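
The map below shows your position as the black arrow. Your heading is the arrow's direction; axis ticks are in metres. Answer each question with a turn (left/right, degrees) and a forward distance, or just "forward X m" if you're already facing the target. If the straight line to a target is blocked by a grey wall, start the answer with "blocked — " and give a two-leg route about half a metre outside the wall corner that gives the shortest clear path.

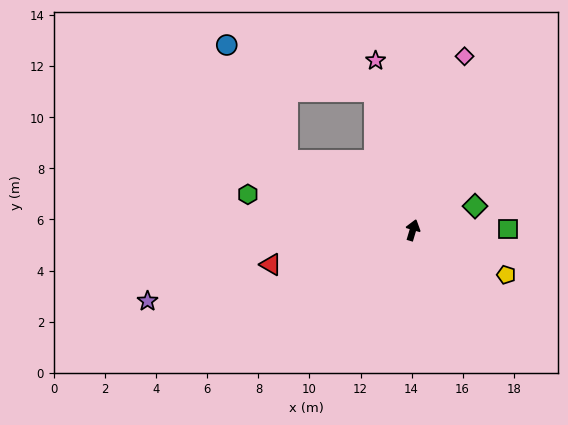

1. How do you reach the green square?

turn right 73°, forward 3.7 m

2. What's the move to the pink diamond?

forward 7.1 m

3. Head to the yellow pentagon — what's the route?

turn right 99°, forward 4.1 m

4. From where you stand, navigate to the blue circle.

blocked — turn left 78°, forward 5.6 m, then turn right 34°, forward 5.1 m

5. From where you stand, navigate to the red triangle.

turn left 120°, forward 5.7 m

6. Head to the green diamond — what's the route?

turn right 52°, forward 2.6 m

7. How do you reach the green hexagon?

turn left 94°, forward 6.6 m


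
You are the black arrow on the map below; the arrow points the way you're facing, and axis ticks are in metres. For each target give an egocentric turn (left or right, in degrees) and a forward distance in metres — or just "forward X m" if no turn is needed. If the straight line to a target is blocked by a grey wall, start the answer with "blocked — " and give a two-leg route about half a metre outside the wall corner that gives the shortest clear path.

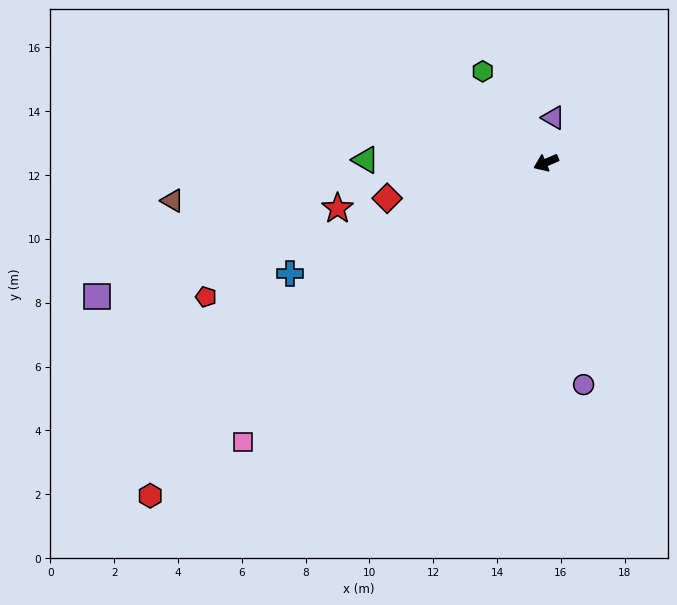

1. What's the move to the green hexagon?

turn right 79°, forward 3.5 m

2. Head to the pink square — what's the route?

turn left 19°, forward 12.9 m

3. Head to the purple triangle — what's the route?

turn right 122°, forward 1.4 m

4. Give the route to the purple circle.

turn left 76°, forward 7.1 m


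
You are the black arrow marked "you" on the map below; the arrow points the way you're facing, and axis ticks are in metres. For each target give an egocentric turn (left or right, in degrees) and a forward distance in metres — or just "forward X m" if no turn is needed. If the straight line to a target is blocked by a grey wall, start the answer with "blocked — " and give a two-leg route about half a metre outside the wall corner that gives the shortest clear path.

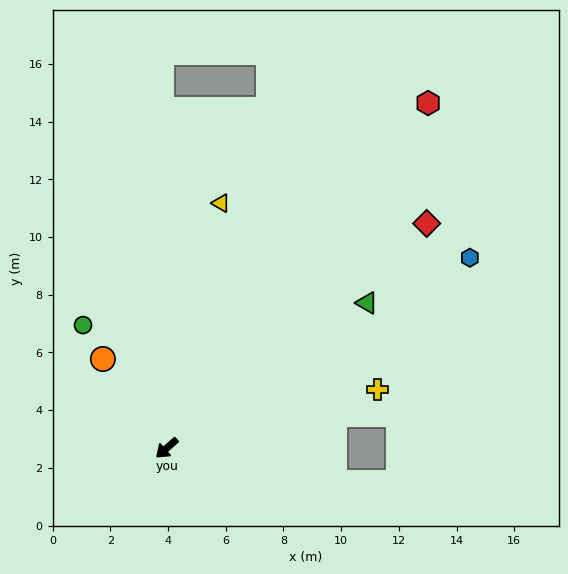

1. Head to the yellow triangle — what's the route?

turn right 144°, forward 8.7 m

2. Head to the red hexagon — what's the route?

turn right 168°, forward 15.0 m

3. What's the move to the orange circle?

turn right 96°, forward 3.8 m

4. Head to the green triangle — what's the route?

turn left 175°, forward 8.6 m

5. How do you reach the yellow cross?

turn left 154°, forward 7.6 m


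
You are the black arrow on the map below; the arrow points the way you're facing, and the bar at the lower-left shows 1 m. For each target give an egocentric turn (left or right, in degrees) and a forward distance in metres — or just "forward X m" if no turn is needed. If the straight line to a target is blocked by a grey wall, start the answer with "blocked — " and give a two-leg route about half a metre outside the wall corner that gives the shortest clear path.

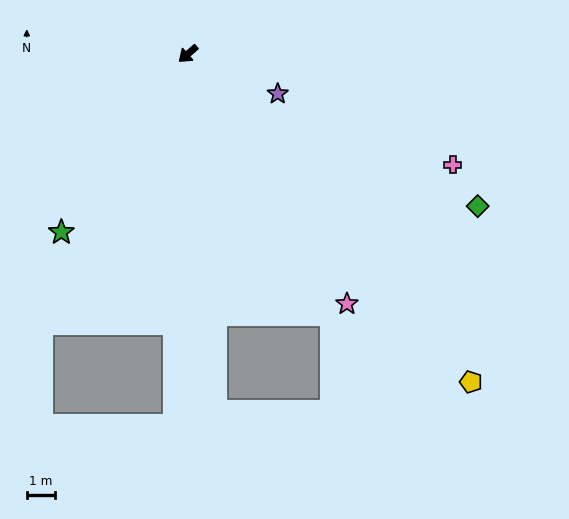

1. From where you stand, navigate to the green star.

turn left 14°, forward 7.7 m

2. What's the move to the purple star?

turn left 115°, forward 3.5 m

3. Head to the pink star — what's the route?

turn left 81°, forward 10.4 m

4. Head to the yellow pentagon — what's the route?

turn left 90°, forward 15.2 m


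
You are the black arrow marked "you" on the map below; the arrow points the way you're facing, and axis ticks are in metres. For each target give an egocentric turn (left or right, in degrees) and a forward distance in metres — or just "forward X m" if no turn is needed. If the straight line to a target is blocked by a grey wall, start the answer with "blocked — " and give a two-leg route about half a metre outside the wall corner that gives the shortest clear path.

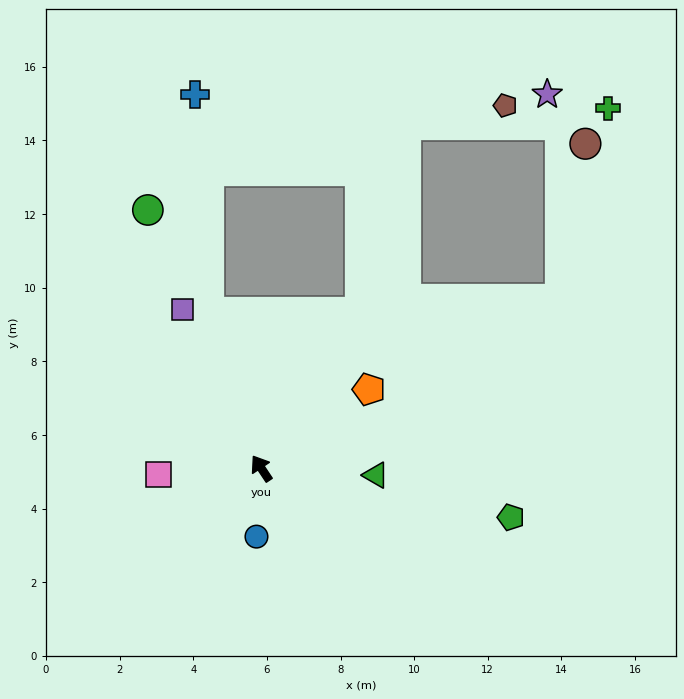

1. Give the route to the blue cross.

blocked — turn right 15°, forward 4.5 m, then turn right 15°, forward 5.9 m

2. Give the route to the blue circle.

turn left 142°, forward 1.9 m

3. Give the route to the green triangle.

turn right 127°, forward 3.1 m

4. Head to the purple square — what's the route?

turn right 7°, forward 4.8 m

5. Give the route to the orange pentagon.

turn right 87°, forward 3.6 m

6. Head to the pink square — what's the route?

turn left 60°, forward 2.8 m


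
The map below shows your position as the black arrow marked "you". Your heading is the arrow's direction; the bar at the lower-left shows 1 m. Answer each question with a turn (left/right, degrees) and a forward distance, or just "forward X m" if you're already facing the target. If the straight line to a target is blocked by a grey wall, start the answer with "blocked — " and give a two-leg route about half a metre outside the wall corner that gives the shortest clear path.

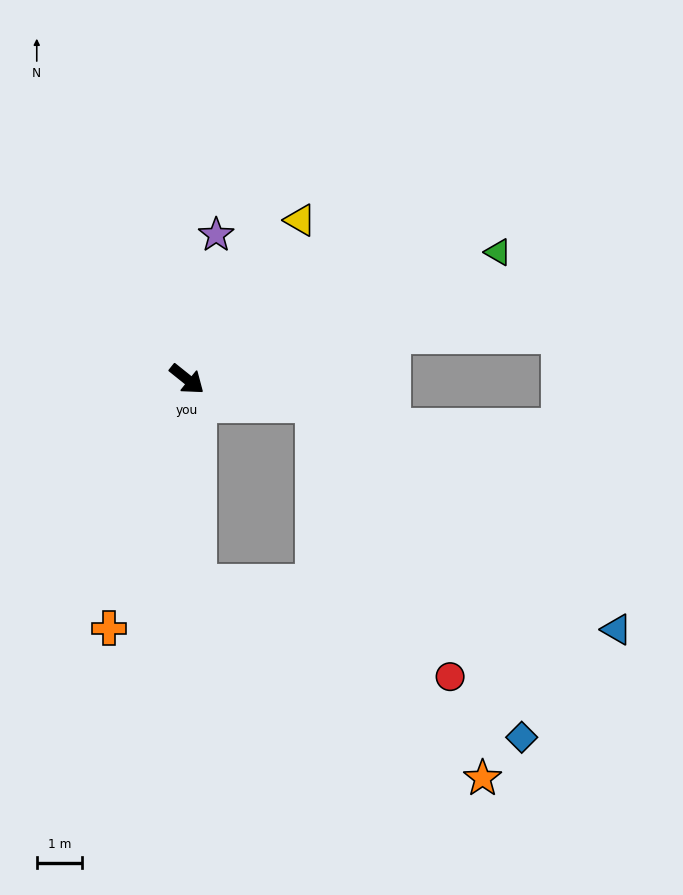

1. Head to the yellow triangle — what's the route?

turn left 93°, forward 4.3 m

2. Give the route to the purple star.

turn left 117°, forward 3.3 m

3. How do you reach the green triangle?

turn left 61°, forward 7.4 m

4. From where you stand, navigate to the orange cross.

turn right 69°, forward 5.8 m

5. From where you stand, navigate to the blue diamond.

blocked — turn left 28°, forward 2.9 m, then turn right 47°, forward 8.7 m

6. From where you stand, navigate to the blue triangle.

blocked — turn left 28°, forward 2.9 m, then turn right 26°, forward 8.4 m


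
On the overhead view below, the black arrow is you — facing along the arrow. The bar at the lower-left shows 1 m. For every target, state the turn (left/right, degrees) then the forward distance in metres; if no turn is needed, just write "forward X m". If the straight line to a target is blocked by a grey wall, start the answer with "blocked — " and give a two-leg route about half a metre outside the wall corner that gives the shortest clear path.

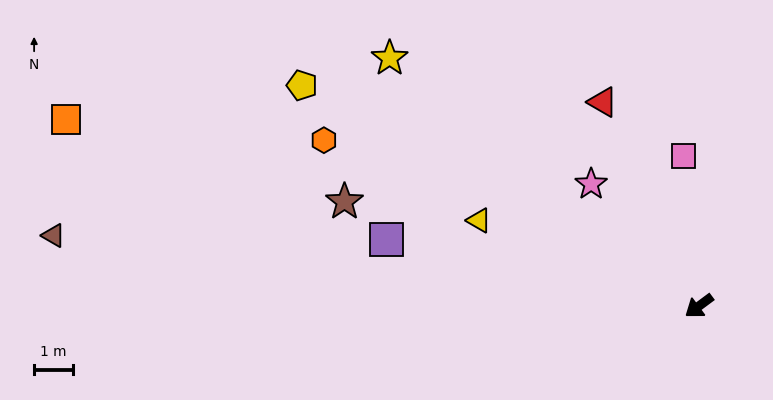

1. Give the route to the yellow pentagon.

turn right 66°, forward 11.8 m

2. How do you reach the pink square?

turn right 121°, forward 3.9 m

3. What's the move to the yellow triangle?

turn right 58°, forward 6.1 m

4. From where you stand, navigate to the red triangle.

turn right 101°, forward 5.8 m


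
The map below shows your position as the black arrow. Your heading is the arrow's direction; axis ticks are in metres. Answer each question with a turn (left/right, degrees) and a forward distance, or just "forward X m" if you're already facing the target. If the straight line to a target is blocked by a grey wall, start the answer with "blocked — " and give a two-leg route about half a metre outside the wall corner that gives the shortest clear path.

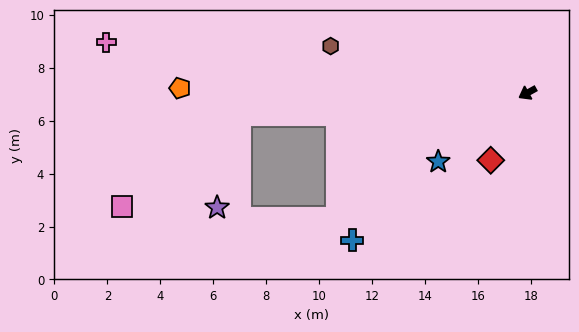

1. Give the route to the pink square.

blocked — turn right 25°, forward 10.9 m, then turn left 34°, forward 5.7 m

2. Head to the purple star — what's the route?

blocked — turn right 25°, forward 10.9 m, then turn left 72°, forward 3.6 m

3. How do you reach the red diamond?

turn left 32°, forward 2.9 m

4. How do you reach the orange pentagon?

turn right 30°, forward 13.1 m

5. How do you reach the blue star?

turn left 9°, forward 4.3 m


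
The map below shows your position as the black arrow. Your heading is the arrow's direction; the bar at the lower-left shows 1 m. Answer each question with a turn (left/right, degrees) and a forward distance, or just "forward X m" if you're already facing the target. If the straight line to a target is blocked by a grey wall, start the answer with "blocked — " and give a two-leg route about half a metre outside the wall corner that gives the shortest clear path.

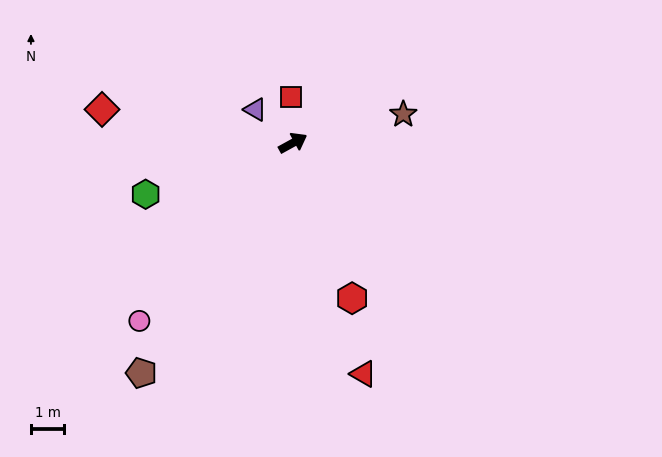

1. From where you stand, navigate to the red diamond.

turn left 141°, forward 5.8 m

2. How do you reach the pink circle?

turn right 160°, forward 7.0 m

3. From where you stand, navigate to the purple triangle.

turn left 110°, forward 1.5 m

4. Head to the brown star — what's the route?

turn right 14°, forward 3.4 m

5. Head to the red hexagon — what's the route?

turn right 98°, forward 5.0 m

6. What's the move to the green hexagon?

turn left 170°, forward 4.7 m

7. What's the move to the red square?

turn left 63°, forward 1.4 m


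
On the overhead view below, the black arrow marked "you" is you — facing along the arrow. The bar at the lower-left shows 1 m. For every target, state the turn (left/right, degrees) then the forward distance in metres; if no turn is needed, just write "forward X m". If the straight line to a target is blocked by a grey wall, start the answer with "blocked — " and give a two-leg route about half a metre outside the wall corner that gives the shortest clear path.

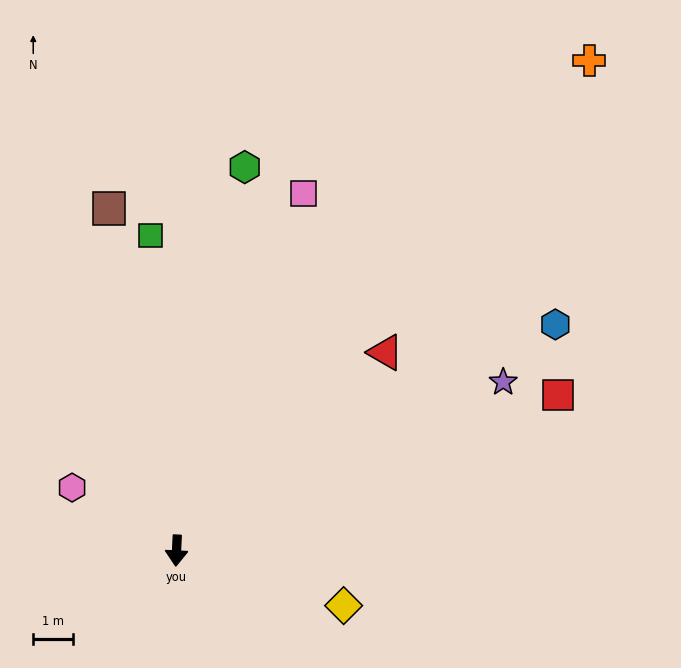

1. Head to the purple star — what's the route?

turn left 120°, forward 9.2 m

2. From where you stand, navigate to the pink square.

turn left 163°, forward 9.5 m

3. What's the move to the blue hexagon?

turn left 124°, forward 11.0 m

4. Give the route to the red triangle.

turn left 136°, forward 7.2 m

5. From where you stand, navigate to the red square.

turn left 115°, forward 10.3 m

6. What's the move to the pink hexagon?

turn right 118°, forward 3.0 m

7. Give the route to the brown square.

turn right 166°, forward 8.7 m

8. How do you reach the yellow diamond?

turn left 75°, forward 4.4 m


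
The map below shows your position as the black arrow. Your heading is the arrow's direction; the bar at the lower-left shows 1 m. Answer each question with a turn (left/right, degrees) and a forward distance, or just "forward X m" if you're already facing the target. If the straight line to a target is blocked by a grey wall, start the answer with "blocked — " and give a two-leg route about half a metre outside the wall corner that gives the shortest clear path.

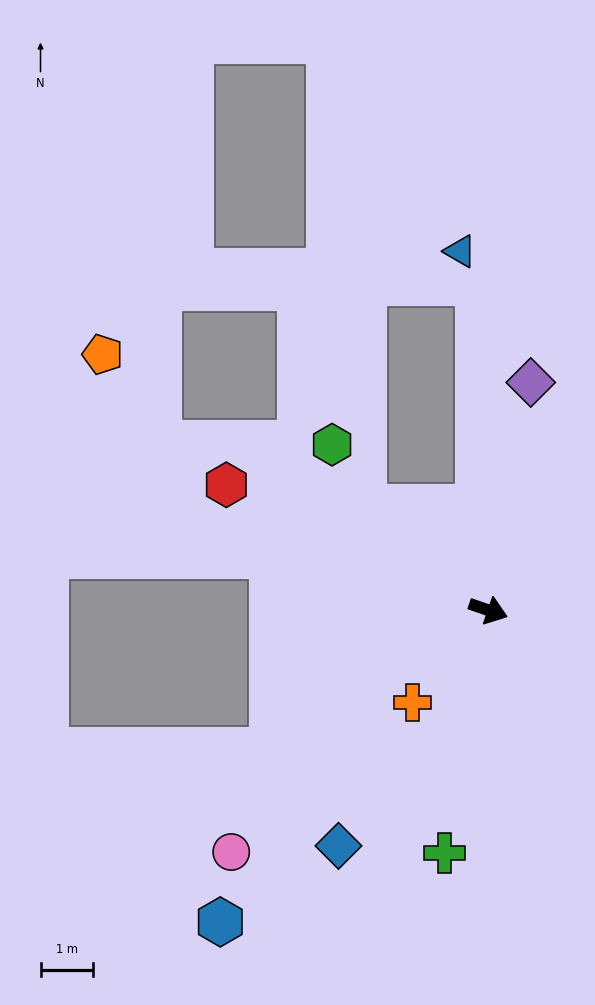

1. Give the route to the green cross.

turn right 81°, forward 4.7 m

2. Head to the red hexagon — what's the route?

turn left 173°, forward 5.6 m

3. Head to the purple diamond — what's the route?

turn left 98°, forward 4.4 m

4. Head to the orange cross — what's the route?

turn right 110°, forward 2.3 m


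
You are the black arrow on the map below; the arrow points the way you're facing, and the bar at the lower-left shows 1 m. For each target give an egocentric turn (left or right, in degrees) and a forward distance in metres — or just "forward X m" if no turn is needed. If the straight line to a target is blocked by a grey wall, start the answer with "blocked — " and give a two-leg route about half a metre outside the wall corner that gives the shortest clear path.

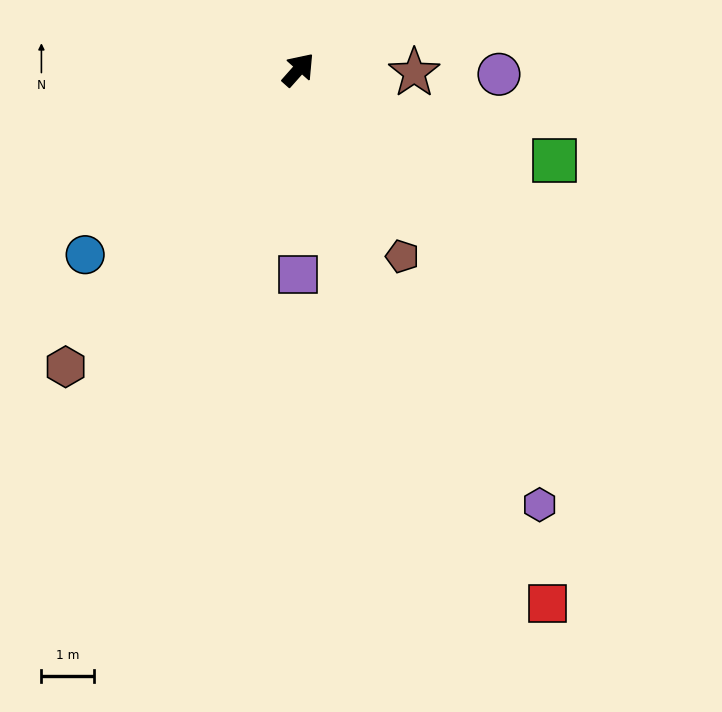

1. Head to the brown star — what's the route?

turn right 50°, forward 2.2 m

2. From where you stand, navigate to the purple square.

turn right 139°, forward 3.9 m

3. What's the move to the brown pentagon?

turn right 109°, forward 4.0 m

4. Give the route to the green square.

turn right 68°, forward 5.1 m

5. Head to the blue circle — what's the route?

turn left 173°, forward 5.3 m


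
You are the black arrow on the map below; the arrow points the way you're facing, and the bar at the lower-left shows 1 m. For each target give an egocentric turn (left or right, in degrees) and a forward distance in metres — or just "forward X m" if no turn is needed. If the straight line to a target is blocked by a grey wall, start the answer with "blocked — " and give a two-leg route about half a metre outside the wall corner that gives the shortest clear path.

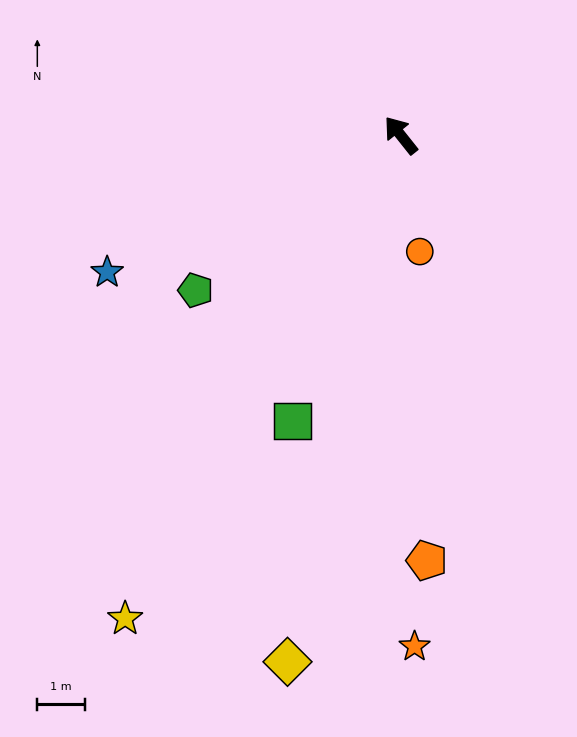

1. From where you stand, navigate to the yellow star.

turn left 112°, forward 11.8 m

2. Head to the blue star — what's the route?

turn left 76°, forward 6.9 m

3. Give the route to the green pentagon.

turn left 89°, forward 5.4 m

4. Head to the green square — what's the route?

turn left 121°, forward 6.5 m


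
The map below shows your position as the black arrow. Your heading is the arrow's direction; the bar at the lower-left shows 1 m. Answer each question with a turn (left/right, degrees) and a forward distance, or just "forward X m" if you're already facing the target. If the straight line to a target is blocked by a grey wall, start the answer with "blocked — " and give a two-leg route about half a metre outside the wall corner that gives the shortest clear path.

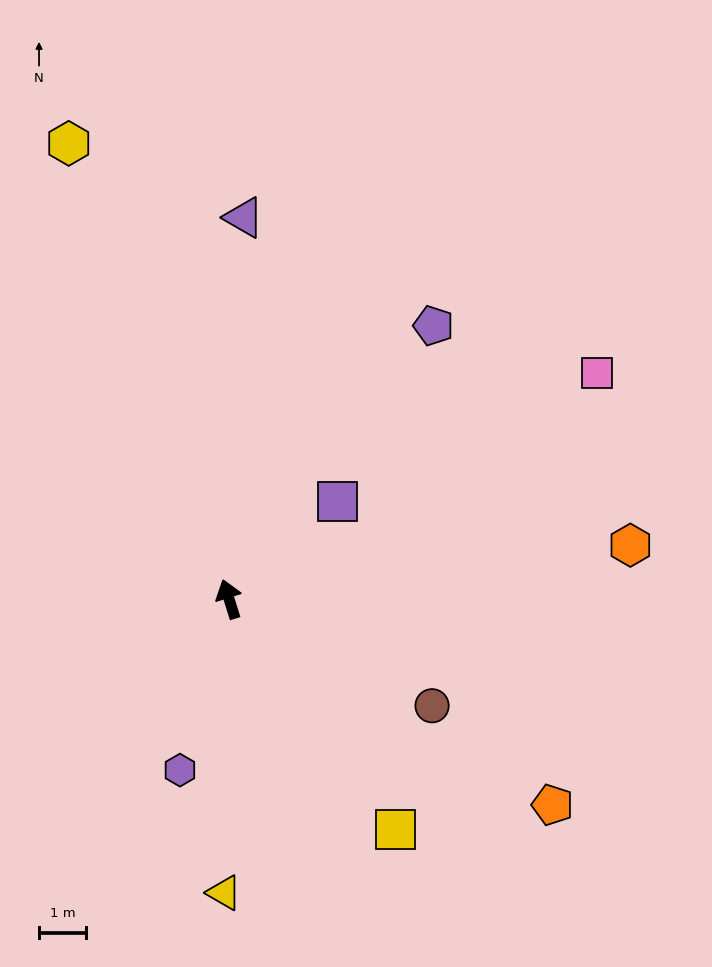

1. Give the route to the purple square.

turn right 65°, forward 3.1 m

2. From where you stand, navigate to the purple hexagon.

turn left 147°, forward 3.8 m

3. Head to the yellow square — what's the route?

turn right 162°, forward 6.0 m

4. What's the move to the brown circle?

turn right 135°, forward 4.8 m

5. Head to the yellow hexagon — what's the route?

forward 10.2 m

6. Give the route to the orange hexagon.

turn right 100°, forward 8.5 m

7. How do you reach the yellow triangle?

turn left 162°, forward 6.2 m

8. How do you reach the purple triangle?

turn right 20°, forward 8.0 m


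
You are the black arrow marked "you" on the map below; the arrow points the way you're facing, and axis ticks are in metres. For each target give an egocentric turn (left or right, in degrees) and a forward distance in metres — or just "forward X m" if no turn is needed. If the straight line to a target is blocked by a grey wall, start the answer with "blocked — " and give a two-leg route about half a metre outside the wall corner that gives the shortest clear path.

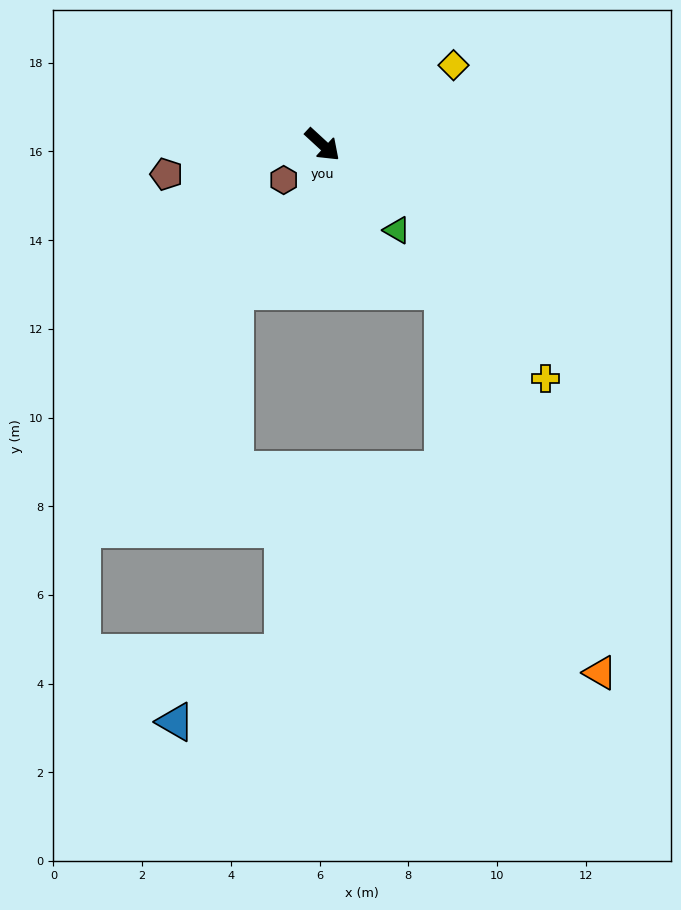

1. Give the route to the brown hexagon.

turn right 95°, forward 1.2 m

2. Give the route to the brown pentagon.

turn right 127°, forward 3.6 m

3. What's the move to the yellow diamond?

turn left 74°, forward 3.5 m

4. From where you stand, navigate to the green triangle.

turn right 6°, forward 2.6 m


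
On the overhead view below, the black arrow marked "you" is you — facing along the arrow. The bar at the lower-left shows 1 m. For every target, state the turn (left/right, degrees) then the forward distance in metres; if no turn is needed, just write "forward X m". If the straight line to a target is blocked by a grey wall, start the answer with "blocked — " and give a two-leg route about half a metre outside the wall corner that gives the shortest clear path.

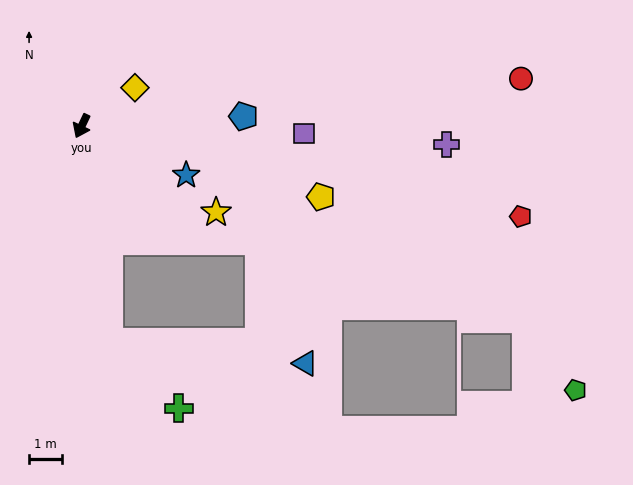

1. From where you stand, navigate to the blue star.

turn left 90°, forward 3.5 m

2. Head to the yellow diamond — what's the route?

turn left 151°, forward 2.0 m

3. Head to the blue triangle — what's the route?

blocked — turn left 33°, forward 6.6 m, then turn left 76°, forward 6.0 m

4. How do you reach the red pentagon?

turn left 104°, forward 13.7 m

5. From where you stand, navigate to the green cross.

blocked — turn left 33°, forward 6.6 m, then turn left 39°, forward 2.9 m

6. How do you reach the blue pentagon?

turn left 119°, forward 4.9 m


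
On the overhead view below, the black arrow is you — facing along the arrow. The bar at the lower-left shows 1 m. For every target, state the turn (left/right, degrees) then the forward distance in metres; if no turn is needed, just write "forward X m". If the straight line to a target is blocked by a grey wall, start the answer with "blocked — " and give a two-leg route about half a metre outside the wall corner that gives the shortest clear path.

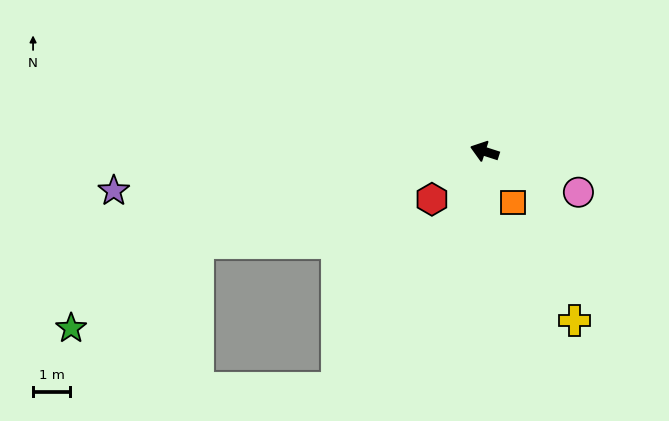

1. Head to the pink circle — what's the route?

turn left 174°, forward 2.7 m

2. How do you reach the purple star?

turn left 24°, forward 10.0 m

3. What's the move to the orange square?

turn left 137°, forward 1.6 m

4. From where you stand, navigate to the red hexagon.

turn left 60°, forward 1.9 m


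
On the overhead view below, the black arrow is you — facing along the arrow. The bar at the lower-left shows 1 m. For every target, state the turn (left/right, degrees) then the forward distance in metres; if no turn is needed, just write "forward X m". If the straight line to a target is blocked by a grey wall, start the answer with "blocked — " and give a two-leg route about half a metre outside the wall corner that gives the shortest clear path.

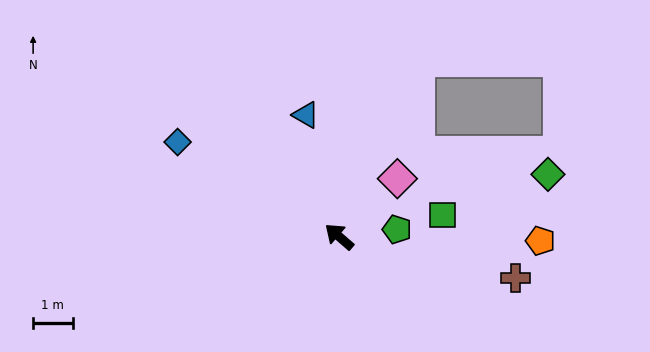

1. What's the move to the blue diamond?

turn left 11°, forward 4.7 m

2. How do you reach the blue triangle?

turn right 34°, forward 3.2 m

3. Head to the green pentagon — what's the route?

turn right 132°, forward 1.5 m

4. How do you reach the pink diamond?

turn right 94°, forward 2.1 m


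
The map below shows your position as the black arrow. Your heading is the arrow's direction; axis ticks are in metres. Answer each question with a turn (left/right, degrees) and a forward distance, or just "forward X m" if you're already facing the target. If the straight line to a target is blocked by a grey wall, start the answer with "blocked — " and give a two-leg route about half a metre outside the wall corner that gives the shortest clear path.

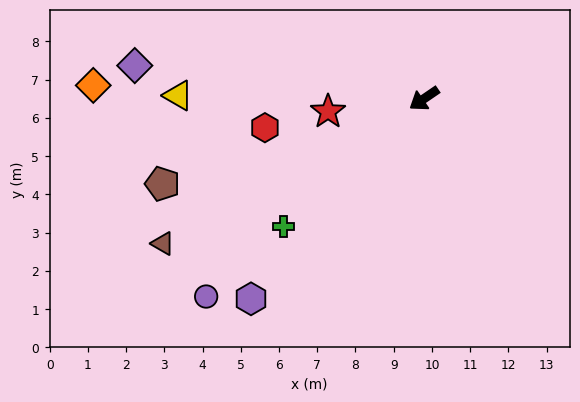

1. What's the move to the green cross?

turn left 8°, forward 5.0 m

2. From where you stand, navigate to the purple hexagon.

turn left 15°, forward 6.9 m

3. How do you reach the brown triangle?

turn right 5°, forward 7.8 m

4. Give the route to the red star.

turn right 27°, forward 2.5 m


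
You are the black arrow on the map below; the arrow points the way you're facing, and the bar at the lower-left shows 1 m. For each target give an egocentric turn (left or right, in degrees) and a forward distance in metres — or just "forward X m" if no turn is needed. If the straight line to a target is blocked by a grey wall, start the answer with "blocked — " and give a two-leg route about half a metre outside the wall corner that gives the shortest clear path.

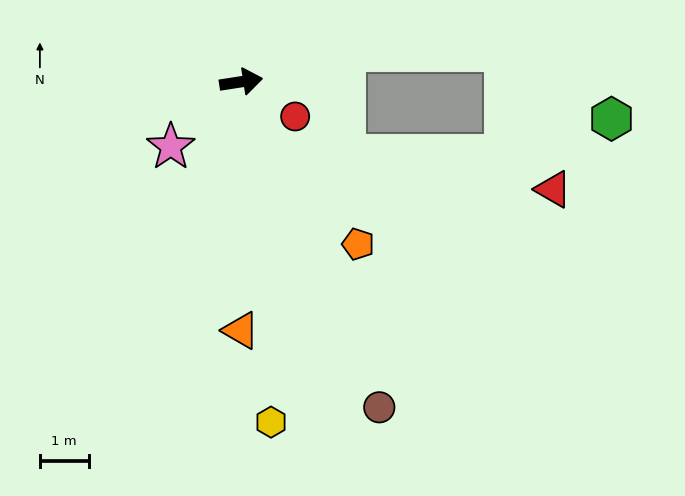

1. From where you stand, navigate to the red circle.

turn right 41°, forward 1.3 m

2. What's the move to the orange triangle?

turn right 99°, forward 5.1 m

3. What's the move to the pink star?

turn right 146°, forward 2.0 m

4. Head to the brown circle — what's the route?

turn right 76°, forward 7.2 m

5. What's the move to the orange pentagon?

turn right 63°, forward 4.1 m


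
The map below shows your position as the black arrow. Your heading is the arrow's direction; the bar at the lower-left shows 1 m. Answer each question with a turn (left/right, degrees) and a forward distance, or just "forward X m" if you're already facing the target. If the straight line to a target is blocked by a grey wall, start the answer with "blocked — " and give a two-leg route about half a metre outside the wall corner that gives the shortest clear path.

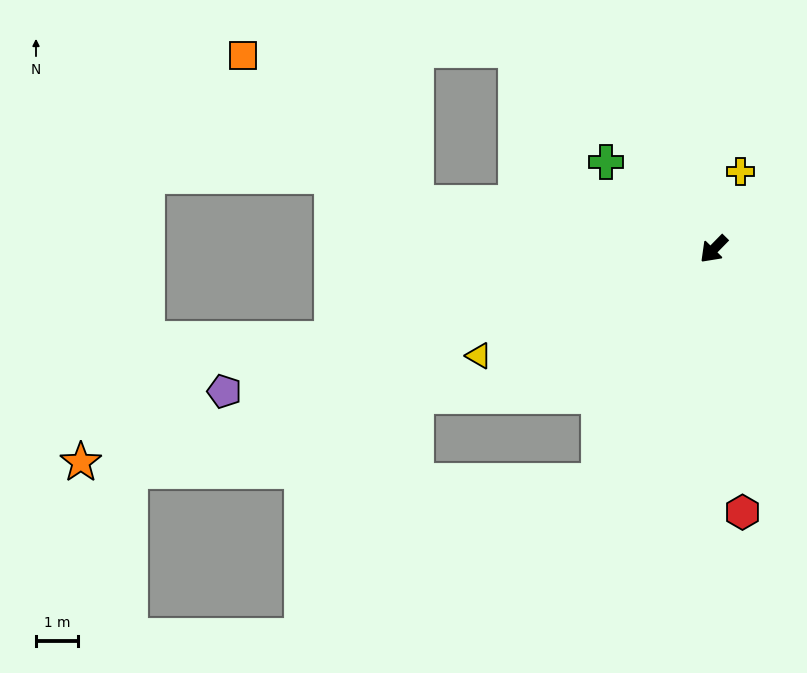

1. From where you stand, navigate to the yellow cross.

turn right 155°, forward 2.0 m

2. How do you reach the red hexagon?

turn left 51°, forward 6.3 m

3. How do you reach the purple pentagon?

turn right 29°, forward 12.2 m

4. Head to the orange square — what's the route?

blocked — turn right 54°, forward 7.2 m, then turn right 32°, forward 5.5 m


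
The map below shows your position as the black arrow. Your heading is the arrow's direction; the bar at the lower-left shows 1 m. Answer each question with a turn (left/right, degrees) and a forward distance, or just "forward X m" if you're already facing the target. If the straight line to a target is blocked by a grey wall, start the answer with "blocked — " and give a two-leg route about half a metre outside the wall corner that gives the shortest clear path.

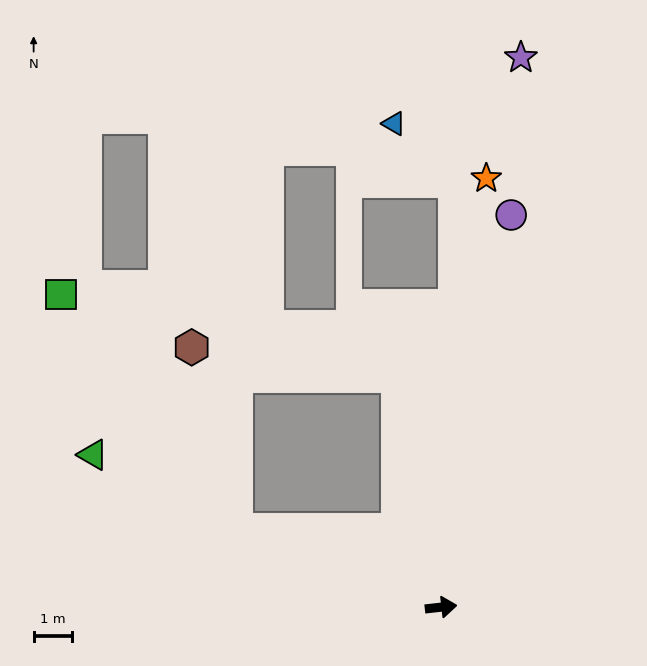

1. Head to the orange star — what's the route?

turn left 78°, forward 11.3 m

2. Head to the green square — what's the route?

blocked — turn left 153°, forward 5.7 m, then turn right 33°, forward 7.6 m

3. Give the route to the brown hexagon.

blocked — turn left 153°, forward 5.7 m, then turn right 55°, forward 4.9 m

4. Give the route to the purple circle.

turn left 73°, forward 10.4 m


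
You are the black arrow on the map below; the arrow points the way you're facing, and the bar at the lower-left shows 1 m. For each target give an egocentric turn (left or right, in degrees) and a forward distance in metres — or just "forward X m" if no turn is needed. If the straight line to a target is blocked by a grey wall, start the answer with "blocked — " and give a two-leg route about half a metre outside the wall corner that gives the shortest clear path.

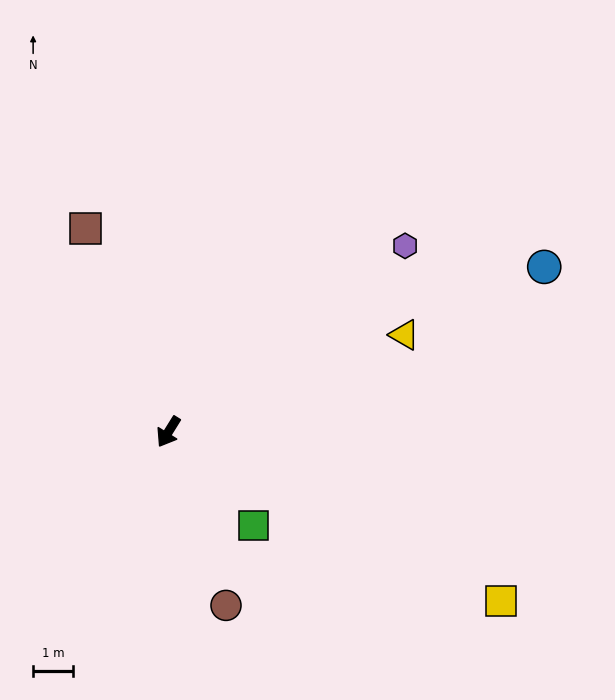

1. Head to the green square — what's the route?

turn left 74°, forward 3.2 m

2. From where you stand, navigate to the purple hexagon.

turn left 160°, forward 7.6 m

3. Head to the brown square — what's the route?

turn right 126°, forward 5.5 m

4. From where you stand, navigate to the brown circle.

turn left 50°, forward 4.6 m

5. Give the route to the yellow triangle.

turn left 144°, forward 6.4 m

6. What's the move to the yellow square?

turn left 95°, forward 9.4 m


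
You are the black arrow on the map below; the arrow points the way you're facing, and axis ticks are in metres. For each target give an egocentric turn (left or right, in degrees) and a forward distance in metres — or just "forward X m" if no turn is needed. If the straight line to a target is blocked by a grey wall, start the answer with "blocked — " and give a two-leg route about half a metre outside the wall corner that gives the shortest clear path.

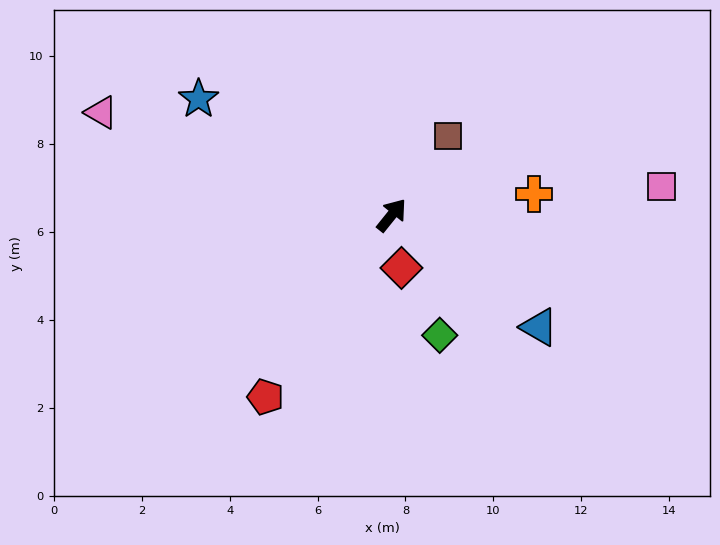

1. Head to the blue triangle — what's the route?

turn right 88°, forward 4.2 m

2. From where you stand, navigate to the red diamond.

turn right 131°, forward 1.2 m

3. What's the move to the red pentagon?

turn right 176°, forward 5.0 m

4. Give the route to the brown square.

turn left 4°, forward 2.2 m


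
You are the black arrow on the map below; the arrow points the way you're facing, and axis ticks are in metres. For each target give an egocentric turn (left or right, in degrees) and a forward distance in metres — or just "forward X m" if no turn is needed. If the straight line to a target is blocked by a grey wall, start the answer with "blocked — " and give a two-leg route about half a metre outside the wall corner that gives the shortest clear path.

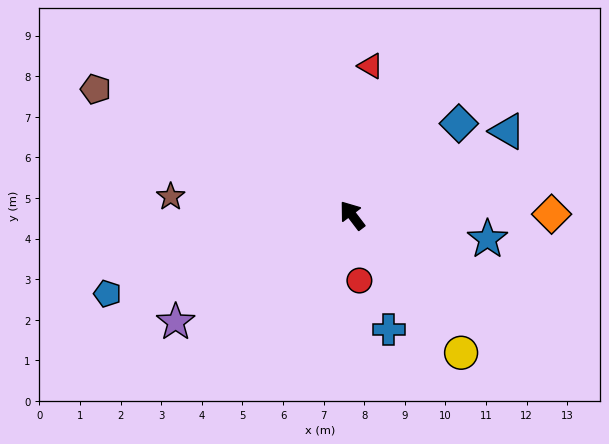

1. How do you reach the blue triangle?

turn right 99°, forward 4.3 m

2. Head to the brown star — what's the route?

turn left 47°, forward 4.5 m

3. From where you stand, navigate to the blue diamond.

turn right 87°, forward 3.5 m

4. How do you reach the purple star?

turn left 84°, forward 5.1 m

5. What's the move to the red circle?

turn left 149°, forward 1.6 m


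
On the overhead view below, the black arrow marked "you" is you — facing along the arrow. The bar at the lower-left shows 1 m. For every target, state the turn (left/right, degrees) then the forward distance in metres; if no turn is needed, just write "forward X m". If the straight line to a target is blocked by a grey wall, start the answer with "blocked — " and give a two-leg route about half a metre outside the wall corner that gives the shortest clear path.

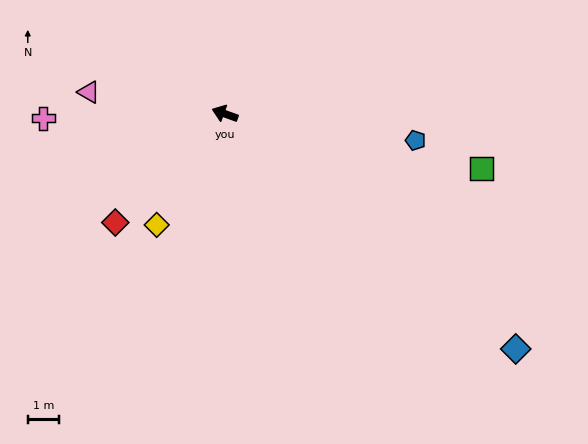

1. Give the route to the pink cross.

turn left 21°, forward 5.8 m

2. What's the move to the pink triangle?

turn left 11°, forward 4.4 m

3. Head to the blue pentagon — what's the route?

turn right 168°, forward 6.1 m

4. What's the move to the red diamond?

turn left 65°, forward 4.9 m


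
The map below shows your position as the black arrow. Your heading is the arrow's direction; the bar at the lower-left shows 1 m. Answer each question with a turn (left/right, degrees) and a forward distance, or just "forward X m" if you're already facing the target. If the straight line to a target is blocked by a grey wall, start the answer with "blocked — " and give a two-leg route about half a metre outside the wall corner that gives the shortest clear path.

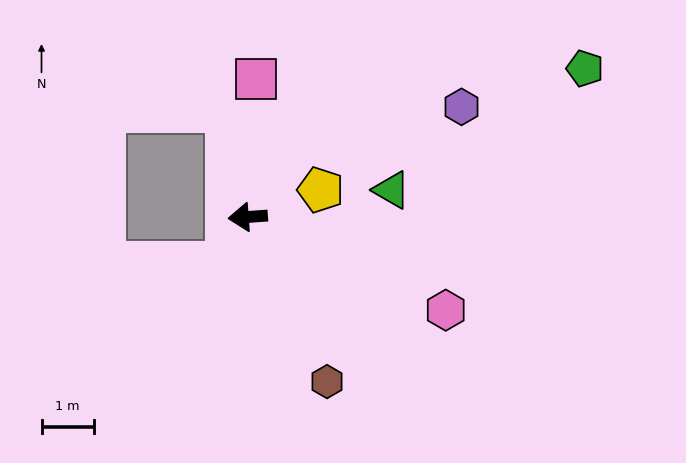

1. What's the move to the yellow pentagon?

turn right 164°, forward 1.5 m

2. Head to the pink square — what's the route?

turn right 98°, forward 2.7 m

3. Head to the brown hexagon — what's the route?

turn left 112°, forward 3.5 m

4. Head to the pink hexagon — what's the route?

turn left 151°, forward 4.2 m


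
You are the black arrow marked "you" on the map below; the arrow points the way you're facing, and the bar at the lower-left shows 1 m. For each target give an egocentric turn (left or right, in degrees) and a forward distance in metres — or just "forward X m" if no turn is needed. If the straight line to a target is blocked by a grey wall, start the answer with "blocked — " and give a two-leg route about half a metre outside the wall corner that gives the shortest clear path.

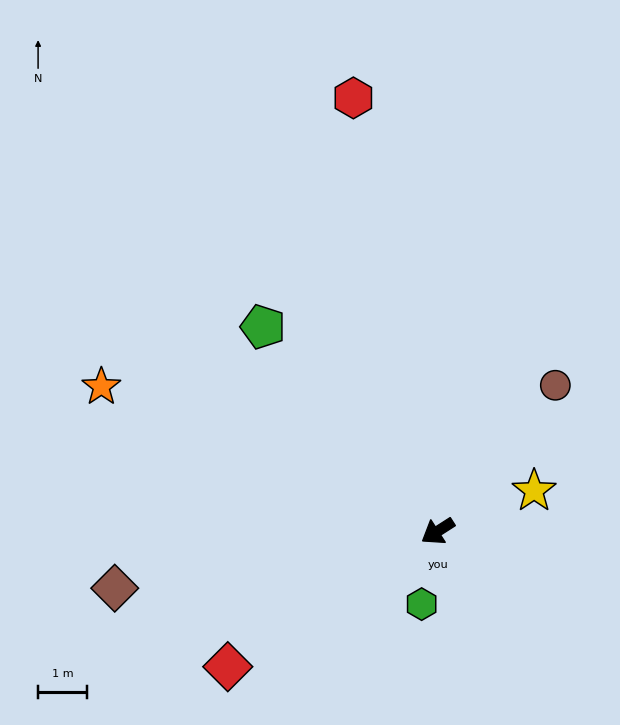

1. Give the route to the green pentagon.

turn right 82°, forward 5.5 m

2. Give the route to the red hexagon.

turn right 112°, forward 9.1 m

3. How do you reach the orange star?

turn right 56°, forward 7.5 m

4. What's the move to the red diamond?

forward 5.1 m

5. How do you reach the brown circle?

turn right 162°, forward 3.9 m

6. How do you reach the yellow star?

turn left 170°, forward 2.2 m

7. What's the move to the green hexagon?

turn left 45°, forward 1.5 m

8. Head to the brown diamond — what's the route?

turn right 23°, forward 6.8 m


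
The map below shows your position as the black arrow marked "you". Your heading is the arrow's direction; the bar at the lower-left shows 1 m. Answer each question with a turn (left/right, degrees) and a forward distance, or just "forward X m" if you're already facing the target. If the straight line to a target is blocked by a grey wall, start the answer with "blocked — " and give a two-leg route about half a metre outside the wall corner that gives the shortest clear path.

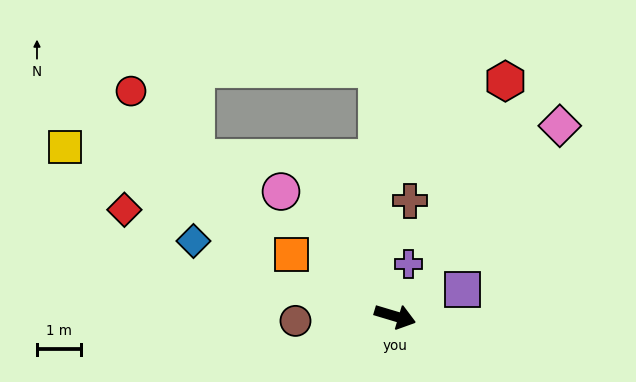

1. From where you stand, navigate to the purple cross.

turn left 92°, forward 1.2 m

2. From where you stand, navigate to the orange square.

turn left 166°, forward 2.8 m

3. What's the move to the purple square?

turn left 38°, forward 1.7 m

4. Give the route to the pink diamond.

turn left 66°, forward 5.8 m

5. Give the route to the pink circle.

turn left 149°, forward 3.9 m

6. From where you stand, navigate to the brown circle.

turn right 161°, forward 2.3 m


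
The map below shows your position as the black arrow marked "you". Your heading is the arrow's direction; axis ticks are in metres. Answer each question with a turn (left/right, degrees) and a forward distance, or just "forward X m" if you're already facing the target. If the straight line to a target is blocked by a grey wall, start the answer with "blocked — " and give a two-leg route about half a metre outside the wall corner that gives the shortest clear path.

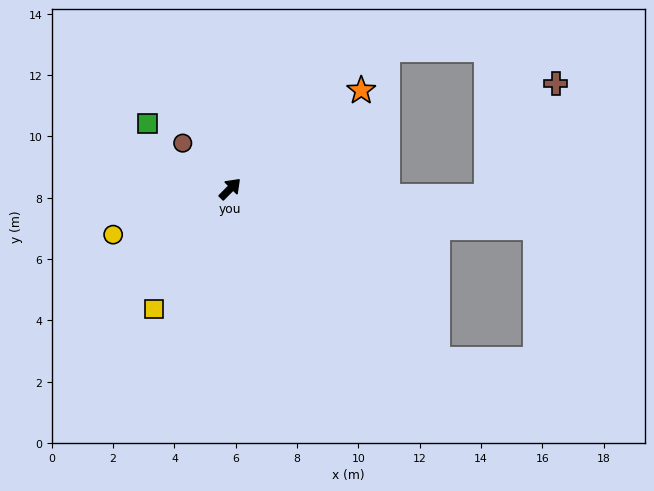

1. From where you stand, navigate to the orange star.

turn right 8°, forward 5.3 m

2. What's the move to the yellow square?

turn right 168°, forward 4.6 m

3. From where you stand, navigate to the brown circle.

turn left 91°, forward 2.1 m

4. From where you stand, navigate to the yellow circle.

turn left 156°, forward 4.1 m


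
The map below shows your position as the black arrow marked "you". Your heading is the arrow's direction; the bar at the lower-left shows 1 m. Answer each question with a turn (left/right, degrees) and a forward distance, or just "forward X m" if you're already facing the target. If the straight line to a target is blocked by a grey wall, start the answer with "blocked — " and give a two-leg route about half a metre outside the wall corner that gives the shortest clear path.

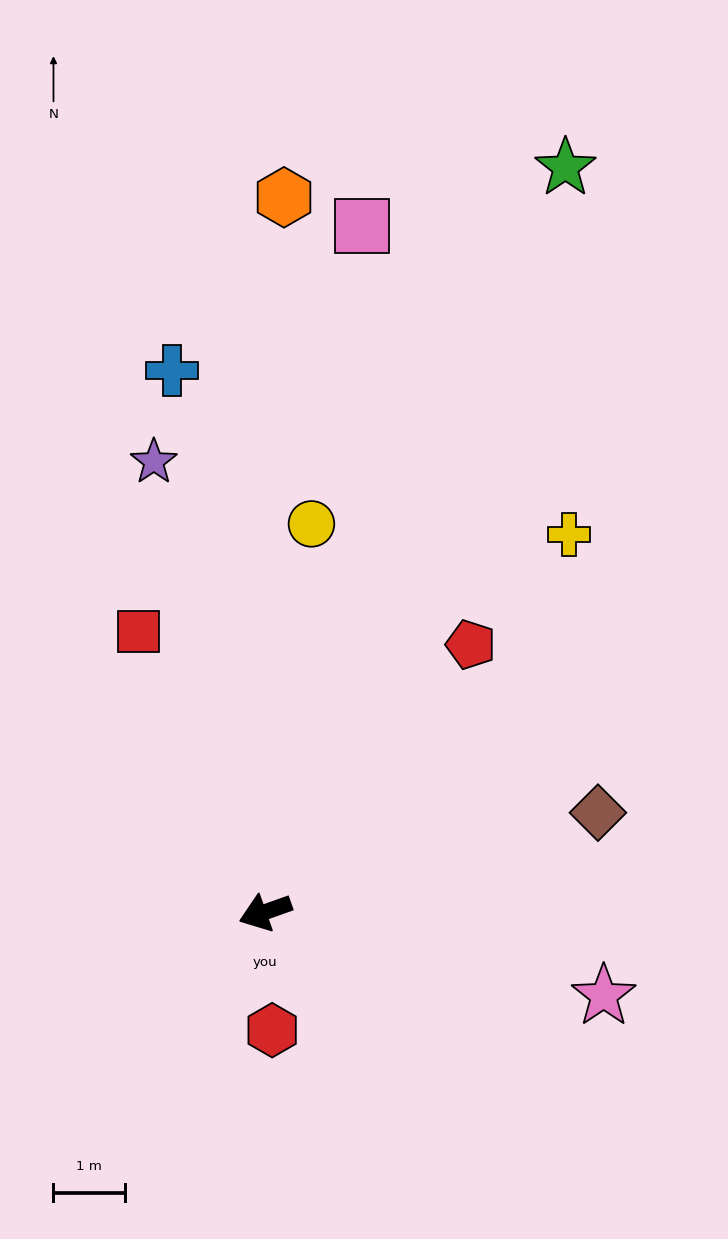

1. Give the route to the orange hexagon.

turn right 111°, forward 10.0 m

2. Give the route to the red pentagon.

turn right 147°, forward 4.7 m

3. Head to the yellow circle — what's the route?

turn right 116°, forward 5.5 m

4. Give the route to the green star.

turn right 132°, forward 11.2 m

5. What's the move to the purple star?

turn right 96°, forward 6.5 m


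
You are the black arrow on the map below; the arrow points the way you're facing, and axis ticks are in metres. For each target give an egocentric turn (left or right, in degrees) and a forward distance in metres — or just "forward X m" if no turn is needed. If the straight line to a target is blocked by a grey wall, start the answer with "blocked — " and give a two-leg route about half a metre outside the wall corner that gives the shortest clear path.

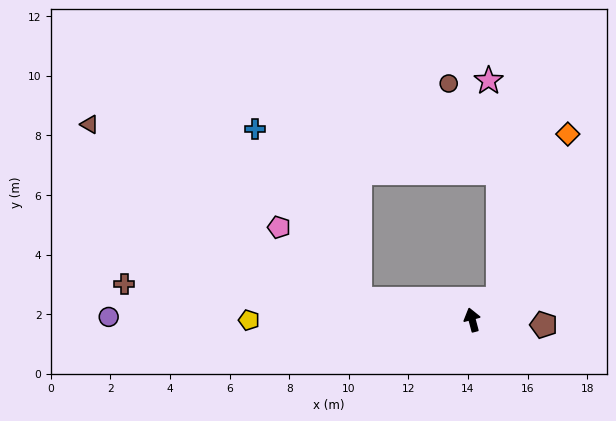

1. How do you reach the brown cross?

turn left 69°, forward 11.7 m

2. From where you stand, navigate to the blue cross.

blocked — turn left 65°, forward 3.8 m, then turn right 48°, forward 6.7 m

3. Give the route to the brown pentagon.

turn right 109°, forward 2.4 m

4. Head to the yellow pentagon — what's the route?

turn left 75°, forward 7.5 m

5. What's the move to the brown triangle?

blocked — turn left 65°, forward 3.8 m, then turn right 23°, forward 10.8 m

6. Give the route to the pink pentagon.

blocked — turn left 65°, forward 3.8 m, then turn right 31°, forward 3.6 m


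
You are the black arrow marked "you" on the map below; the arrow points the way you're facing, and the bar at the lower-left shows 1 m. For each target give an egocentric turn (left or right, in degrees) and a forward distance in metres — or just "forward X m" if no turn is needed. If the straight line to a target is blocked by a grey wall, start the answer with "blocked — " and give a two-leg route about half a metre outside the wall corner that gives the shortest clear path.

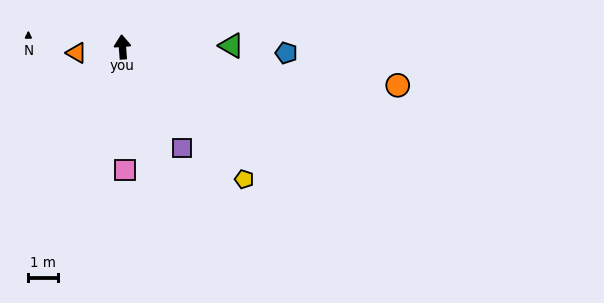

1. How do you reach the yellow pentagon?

turn right 142°, forward 6.2 m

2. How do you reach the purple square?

turn right 154°, forward 4.0 m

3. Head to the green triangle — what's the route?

turn right 94°, forward 3.7 m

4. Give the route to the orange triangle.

turn left 93°, forward 1.6 m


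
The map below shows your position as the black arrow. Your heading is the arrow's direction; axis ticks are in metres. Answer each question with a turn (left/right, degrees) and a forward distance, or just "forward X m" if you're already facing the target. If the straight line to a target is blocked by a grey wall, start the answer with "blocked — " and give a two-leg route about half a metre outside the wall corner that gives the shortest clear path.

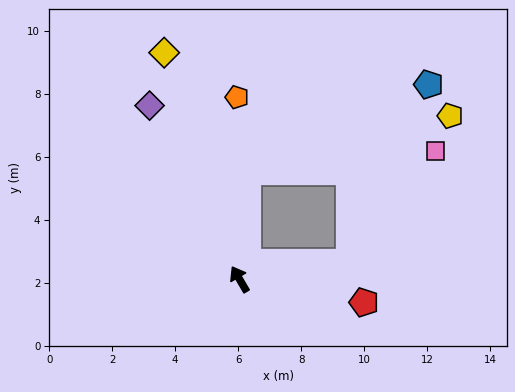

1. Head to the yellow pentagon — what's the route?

blocked — turn right 35°, forward 3.4 m, then turn right 70°, forward 6.7 m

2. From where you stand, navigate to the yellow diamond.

turn right 12°, forward 7.6 m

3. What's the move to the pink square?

blocked — turn right 111°, forward 3.5 m, then turn left 43°, forward 4.5 m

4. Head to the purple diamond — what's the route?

turn right 3°, forward 6.2 m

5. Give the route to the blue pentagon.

blocked — turn right 111°, forward 3.5 m, then turn left 56°, forward 6.2 m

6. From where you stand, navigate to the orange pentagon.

turn right 30°, forward 5.8 m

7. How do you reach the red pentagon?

turn right 131°, forward 4.0 m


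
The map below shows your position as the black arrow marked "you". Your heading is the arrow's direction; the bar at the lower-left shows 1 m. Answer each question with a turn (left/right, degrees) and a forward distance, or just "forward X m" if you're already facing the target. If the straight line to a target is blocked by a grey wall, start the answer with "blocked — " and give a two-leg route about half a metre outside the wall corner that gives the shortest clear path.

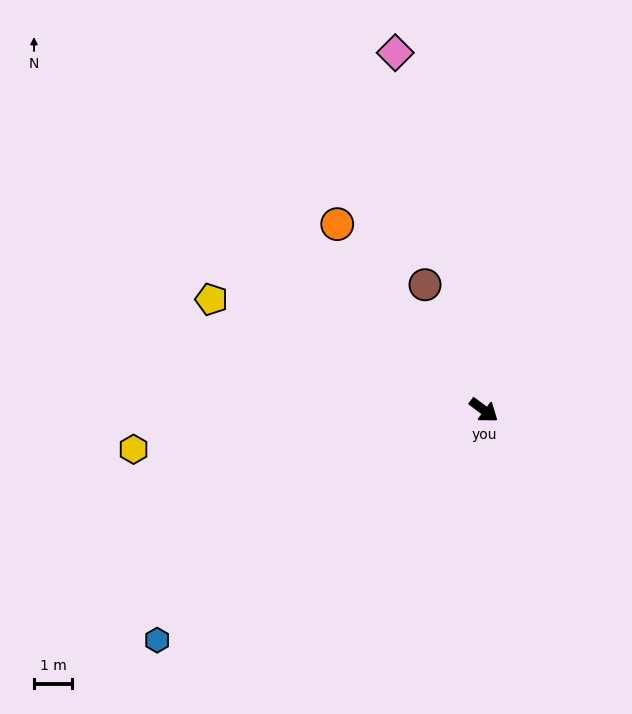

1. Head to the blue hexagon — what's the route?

turn right 108°, forward 10.5 m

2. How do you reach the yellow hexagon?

turn right 137°, forward 9.2 m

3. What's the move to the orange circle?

turn left 165°, forward 6.2 m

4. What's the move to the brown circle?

turn left 152°, forward 3.6 m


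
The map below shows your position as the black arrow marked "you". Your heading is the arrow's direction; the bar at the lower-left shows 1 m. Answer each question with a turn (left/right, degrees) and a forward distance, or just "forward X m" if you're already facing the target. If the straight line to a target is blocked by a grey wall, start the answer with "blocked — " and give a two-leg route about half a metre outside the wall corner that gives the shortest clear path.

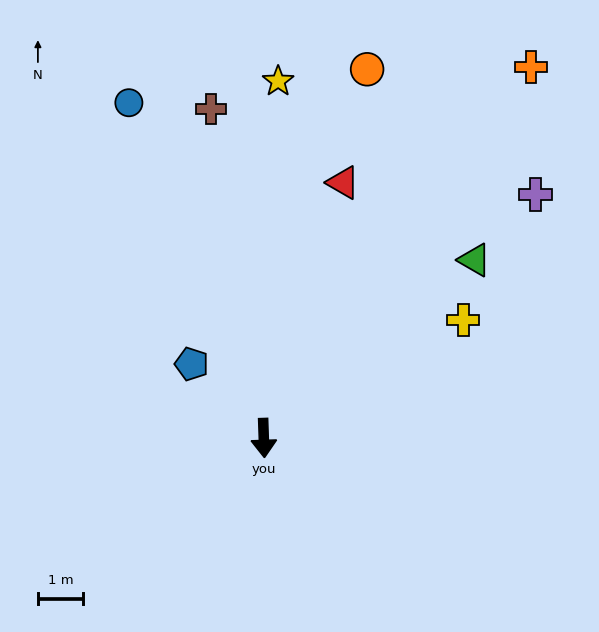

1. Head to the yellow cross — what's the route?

turn left 119°, forward 5.1 m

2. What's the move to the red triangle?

turn left 161°, forward 5.9 m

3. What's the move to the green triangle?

turn left 128°, forward 6.1 m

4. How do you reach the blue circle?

turn right 160°, forward 7.9 m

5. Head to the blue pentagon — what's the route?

turn right 138°, forward 2.3 m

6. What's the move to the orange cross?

turn left 142°, forward 10.1 m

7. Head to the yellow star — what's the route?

turn left 176°, forward 7.9 m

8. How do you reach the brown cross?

turn right 173°, forward 7.3 m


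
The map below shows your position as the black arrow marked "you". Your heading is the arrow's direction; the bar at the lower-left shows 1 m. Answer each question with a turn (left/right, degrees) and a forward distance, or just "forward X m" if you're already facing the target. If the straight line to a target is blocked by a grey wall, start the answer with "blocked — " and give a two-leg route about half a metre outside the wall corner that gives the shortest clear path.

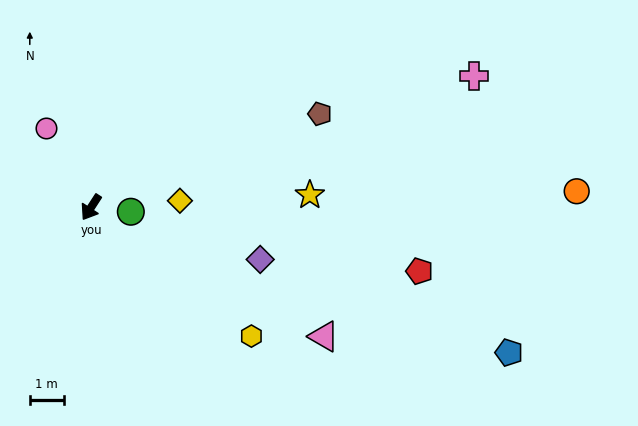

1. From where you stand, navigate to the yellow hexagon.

turn left 84°, forward 6.0 m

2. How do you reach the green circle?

turn left 117°, forward 1.2 m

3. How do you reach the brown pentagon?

turn left 145°, forward 7.3 m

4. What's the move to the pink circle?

turn right 118°, forward 2.7 m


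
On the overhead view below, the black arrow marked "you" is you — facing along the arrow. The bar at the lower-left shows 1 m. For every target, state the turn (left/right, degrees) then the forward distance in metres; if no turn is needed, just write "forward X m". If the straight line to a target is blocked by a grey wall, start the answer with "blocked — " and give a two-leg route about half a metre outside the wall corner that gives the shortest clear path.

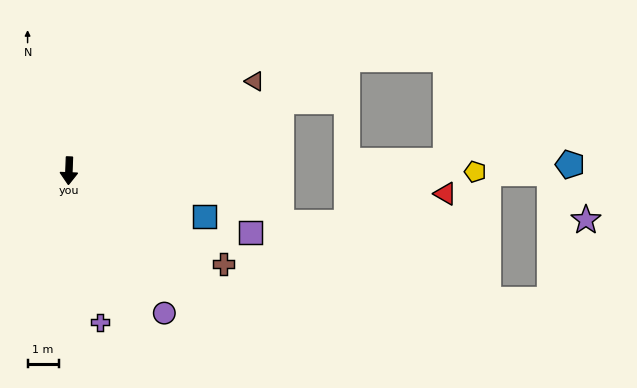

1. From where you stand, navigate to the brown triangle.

turn left 118°, forward 6.6 m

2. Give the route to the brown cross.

turn left 61°, forward 5.8 m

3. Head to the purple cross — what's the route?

turn left 14°, forward 5.0 m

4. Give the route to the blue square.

turn left 73°, forward 4.6 m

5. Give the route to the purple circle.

turn left 36°, forward 5.5 m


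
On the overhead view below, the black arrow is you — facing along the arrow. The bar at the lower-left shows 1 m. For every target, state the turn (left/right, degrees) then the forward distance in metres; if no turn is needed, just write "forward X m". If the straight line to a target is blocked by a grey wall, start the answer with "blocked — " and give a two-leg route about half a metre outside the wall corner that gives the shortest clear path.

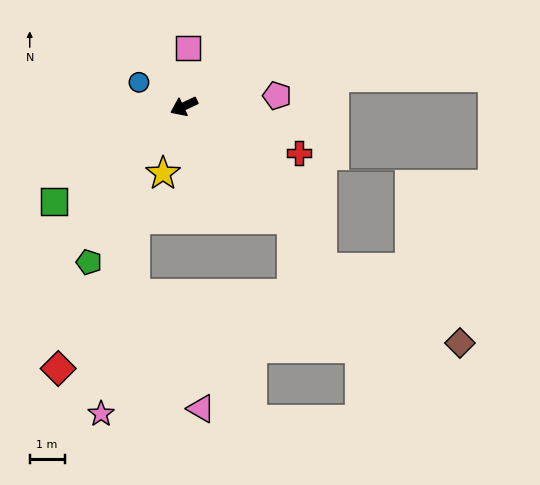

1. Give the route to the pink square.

turn right 119°, forward 1.7 m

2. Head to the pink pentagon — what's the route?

turn left 161°, forward 2.7 m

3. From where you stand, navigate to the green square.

turn left 11°, forward 4.6 m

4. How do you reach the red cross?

turn left 133°, forward 3.6 m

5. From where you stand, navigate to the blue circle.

turn right 53°, forward 1.5 m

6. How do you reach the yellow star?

turn left 47°, forward 2.0 m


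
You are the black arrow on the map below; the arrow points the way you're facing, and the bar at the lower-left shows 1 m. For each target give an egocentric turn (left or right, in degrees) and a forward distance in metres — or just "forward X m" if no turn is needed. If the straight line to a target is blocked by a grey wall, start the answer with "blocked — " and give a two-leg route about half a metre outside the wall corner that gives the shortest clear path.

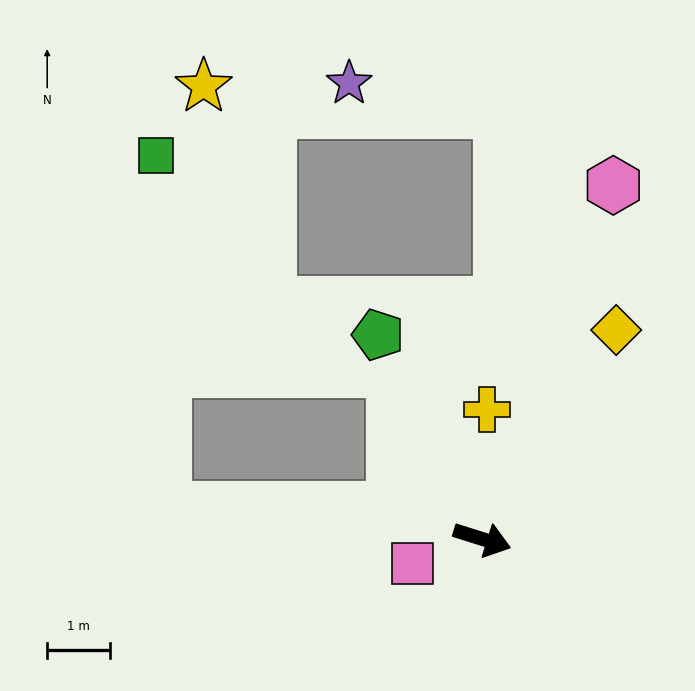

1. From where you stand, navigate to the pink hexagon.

turn left 87°, forward 6.0 m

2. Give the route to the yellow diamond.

turn left 75°, forward 4.0 m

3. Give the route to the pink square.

turn right 143°, forward 1.2 m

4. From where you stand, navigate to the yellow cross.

turn left 105°, forward 2.1 m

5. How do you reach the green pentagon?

turn left 134°, forward 3.6 m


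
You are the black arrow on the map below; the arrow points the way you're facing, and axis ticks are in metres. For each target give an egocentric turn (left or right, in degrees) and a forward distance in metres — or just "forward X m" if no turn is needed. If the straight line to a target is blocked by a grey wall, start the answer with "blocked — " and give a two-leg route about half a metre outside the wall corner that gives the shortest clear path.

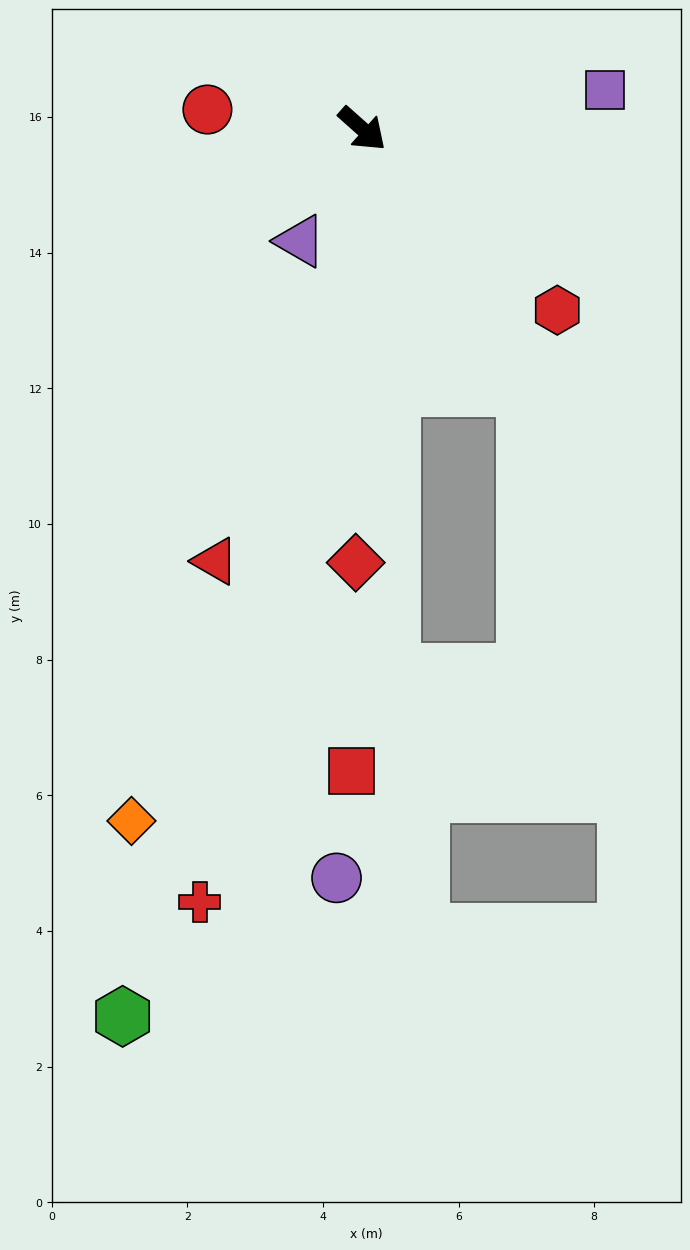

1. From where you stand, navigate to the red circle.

turn right 145°, forward 2.3 m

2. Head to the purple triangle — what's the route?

turn right 77°, forward 1.9 m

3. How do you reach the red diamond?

turn right 49°, forward 6.4 m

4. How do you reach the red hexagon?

forward 3.9 m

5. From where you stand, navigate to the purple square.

turn left 51°, forward 3.6 m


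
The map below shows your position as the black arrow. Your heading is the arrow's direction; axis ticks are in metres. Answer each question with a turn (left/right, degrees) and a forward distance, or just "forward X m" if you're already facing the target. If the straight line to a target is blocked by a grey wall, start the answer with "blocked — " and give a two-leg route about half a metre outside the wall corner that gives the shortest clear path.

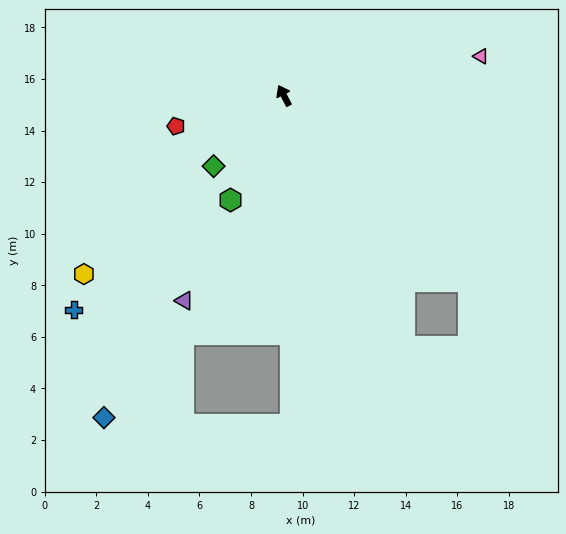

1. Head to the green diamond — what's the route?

turn left 108°, forward 3.9 m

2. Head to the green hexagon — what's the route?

turn left 126°, forward 4.5 m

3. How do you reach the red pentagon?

turn left 78°, forward 4.3 m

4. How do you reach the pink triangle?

turn right 106°, forward 7.8 m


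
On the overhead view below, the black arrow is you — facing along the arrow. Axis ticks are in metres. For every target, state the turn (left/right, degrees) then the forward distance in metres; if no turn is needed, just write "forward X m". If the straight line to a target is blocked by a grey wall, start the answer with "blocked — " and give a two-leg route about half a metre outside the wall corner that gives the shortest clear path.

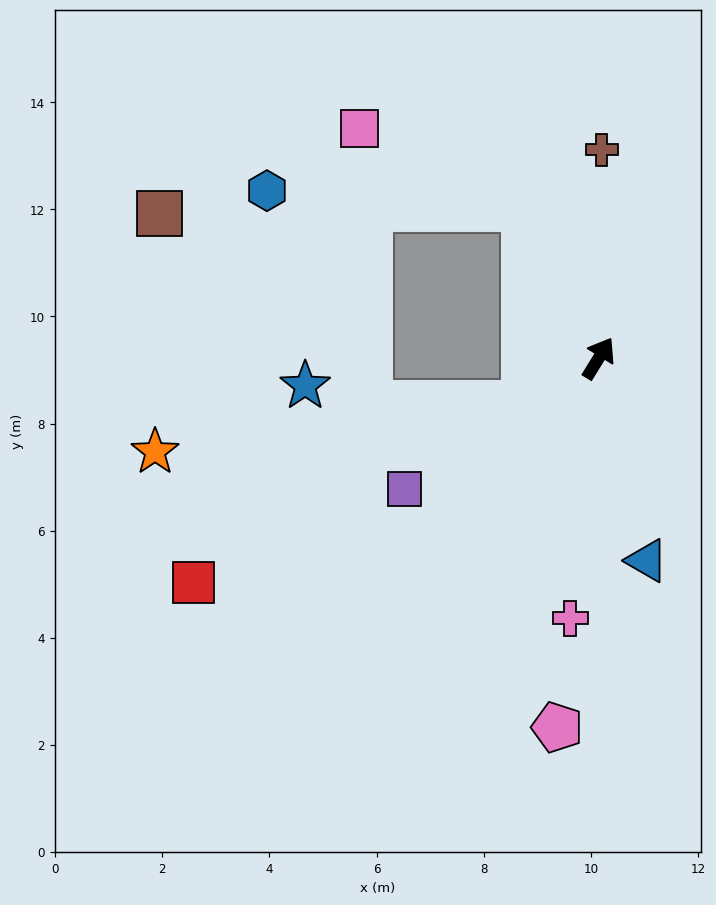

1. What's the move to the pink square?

blocked — turn left 58°, forward 3.1 m, then turn left 37°, forward 3.4 m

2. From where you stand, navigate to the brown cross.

turn left 31°, forward 3.9 m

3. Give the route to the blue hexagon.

blocked — turn left 58°, forward 3.1 m, then turn left 60°, forward 4.8 m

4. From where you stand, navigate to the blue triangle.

turn right 135°, forward 3.9 m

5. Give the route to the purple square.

turn left 156°, forward 4.4 m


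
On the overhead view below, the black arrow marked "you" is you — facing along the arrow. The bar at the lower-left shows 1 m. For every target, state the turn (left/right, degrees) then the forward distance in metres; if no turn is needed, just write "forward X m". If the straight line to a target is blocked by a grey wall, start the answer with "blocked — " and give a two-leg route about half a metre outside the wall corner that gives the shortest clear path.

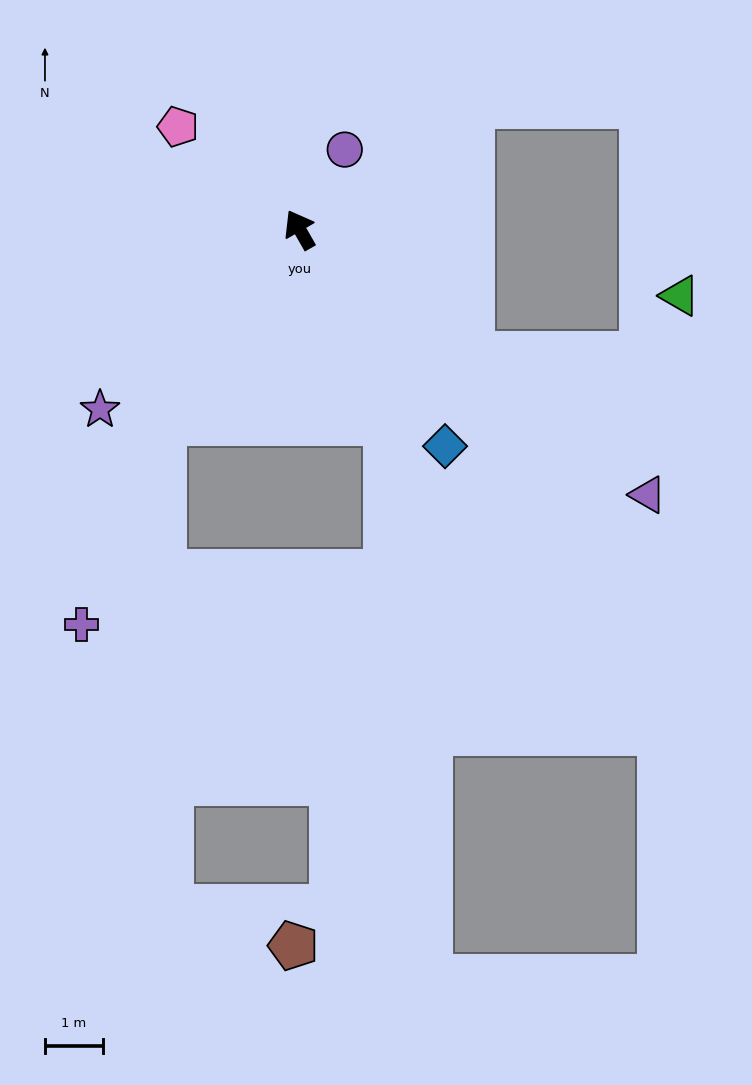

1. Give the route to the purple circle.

turn right 59°, forward 1.6 m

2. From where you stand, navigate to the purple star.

turn left 102°, forward 4.7 m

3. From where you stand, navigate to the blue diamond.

turn right 176°, forward 4.5 m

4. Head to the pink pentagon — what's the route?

turn left 20°, forward 2.8 m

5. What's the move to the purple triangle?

turn right 157°, forward 7.6 m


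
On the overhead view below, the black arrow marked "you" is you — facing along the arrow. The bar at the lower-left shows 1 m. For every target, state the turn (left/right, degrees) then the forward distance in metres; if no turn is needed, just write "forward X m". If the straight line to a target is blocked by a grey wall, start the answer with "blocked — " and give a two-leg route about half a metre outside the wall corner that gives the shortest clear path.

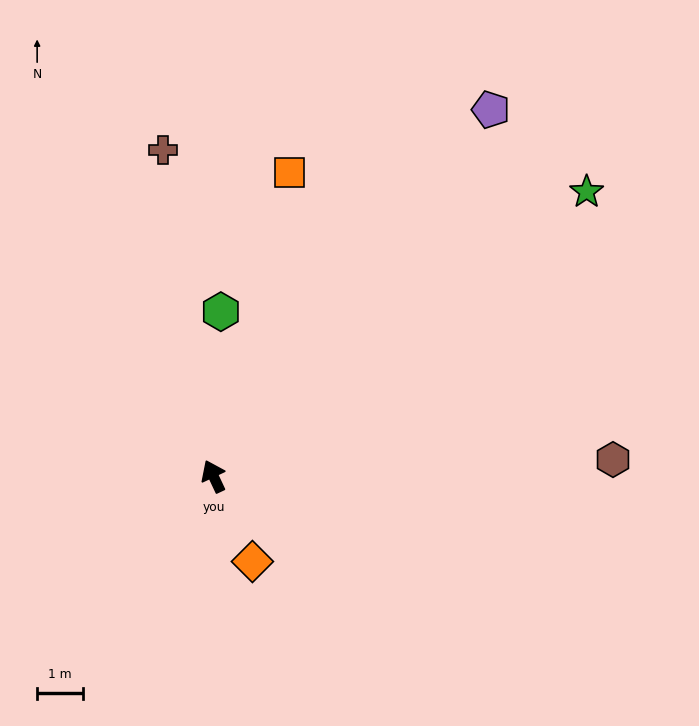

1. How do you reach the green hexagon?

turn right 28°, forward 3.6 m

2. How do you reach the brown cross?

turn right 16°, forward 7.2 m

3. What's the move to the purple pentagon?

turn right 62°, forward 10.1 m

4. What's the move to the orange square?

turn right 39°, forward 6.9 m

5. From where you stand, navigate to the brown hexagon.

turn right 113°, forward 8.8 m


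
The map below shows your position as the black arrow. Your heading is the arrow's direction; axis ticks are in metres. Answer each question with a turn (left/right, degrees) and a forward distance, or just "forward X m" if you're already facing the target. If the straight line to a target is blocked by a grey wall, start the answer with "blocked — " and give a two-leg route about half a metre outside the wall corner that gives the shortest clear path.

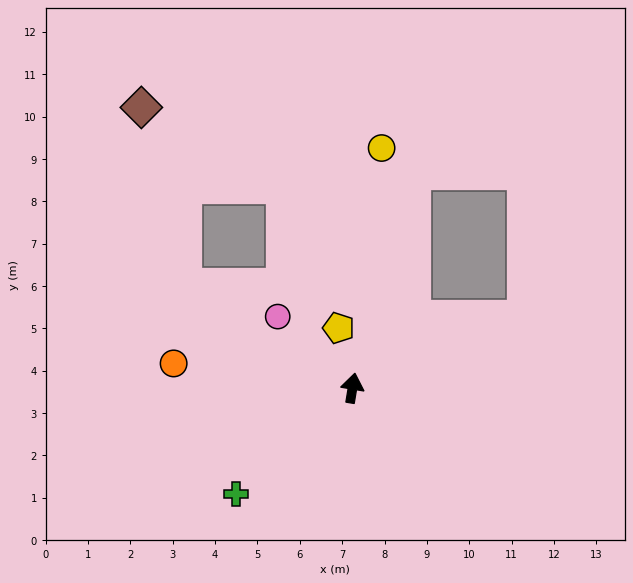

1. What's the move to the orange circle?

turn left 92°, forward 4.3 m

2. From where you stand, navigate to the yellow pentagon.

turn left 22°, forward 1.5 m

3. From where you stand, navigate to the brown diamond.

blocked — turn left 68°, forward 4.7 m, then turn right 45°, forward 4.3 m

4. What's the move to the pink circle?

turn left 56°, forward 2.4 m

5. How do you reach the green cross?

turn left 142°, forward 3.7 m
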